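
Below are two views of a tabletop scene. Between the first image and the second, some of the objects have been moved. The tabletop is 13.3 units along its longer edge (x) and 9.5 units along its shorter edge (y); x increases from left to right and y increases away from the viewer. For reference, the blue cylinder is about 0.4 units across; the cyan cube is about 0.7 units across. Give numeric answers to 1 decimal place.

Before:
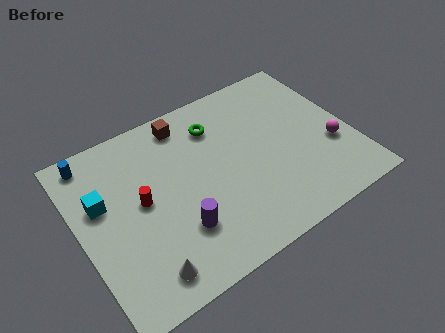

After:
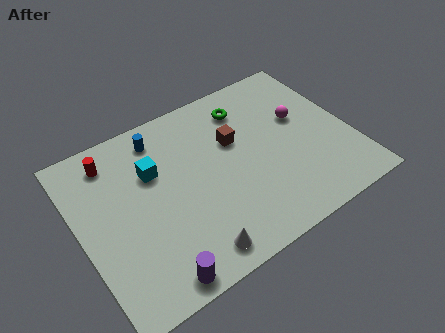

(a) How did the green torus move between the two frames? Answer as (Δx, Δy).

(1.6, 0.3)

The green torus was at about (7.1, 7.3) and moved to about (8.7, 7.6).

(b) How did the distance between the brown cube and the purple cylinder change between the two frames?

+1.4

The distance was about 5.7 in the first image and 7.1 in the second, so they moved 1.4 units further apart.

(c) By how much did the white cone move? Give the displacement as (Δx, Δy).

(2.3, -0.2)

The white cone was at about (2.5, 1.4) and moved to about (4.8, 1.2).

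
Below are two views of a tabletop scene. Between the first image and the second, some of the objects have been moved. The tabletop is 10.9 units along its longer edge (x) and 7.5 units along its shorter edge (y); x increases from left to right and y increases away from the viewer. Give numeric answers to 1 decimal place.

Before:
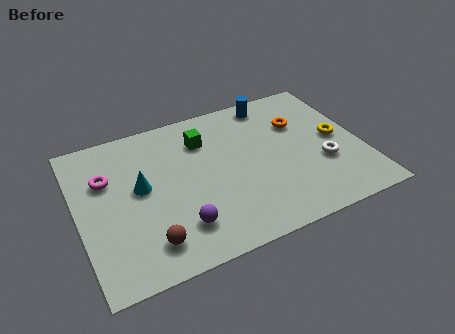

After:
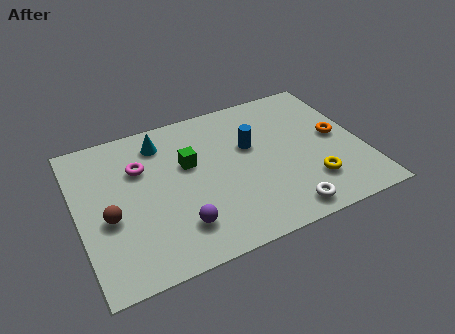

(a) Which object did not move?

the purple sphere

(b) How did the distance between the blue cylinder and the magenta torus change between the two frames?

-2.6

Before: roughly 6.8 units apart; after: 4.2. That's 2.6 units closer together.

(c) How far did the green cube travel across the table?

1.2

The green cube moved from about (5.0, 5.6) to (4.3, 4.6), a distance of √(0.7² + 1.0²) ≈ 1.2.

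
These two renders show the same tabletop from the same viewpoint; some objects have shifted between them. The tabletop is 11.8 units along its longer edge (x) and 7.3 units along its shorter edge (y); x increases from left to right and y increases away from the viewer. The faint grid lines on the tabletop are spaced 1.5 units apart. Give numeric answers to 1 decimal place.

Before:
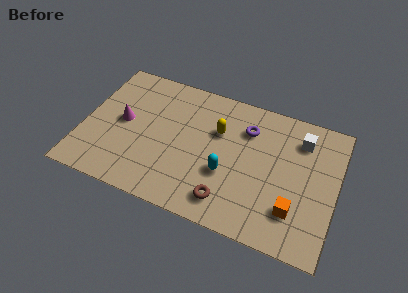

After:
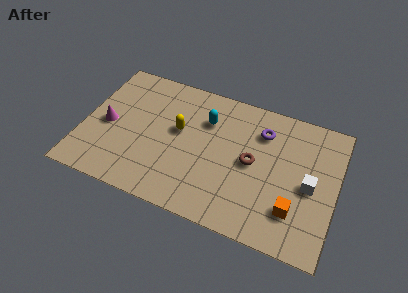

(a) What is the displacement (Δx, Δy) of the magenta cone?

(-0.7, -0.4)

The magenta cone started near (1.8, 3.8) and ended near (1.1, 3.4).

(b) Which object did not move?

the orange cube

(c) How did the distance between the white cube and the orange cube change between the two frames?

-2.2

They were about 3.8 units apart before and 1.6 after — 2.2 units closer together.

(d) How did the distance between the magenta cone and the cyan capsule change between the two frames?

-0.3

They were about 5.1 units apart before and 4.8 after — 0.3 units closer together.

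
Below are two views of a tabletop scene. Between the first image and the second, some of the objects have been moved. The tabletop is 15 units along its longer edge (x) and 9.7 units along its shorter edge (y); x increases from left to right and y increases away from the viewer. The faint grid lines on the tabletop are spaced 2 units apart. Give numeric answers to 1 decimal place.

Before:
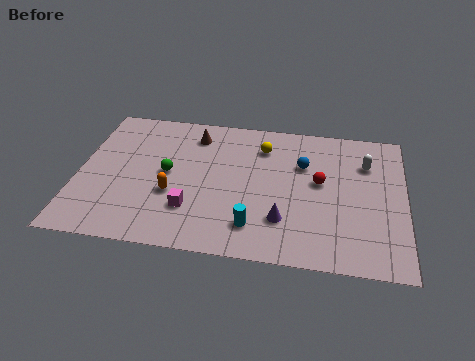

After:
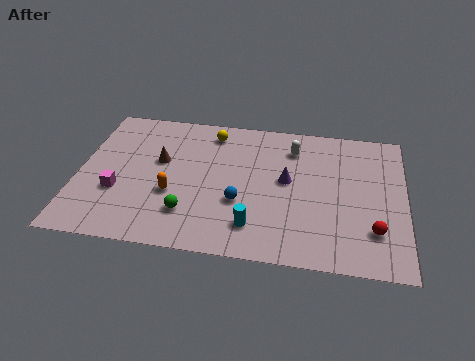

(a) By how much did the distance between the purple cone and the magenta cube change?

+3.7

They were about 4.2 units apart before and 7.9 after — 3.7 units further apart.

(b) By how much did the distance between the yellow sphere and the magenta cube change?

+0.6

The distance was about 5.7 in the first image and 6.3 in the second, so they moved 0.6 units further apart.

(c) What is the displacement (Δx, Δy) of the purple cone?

(0.1, 2.7)

The purple cone was at about (9.5, 2.6) and moved to about (9.6, 5.3).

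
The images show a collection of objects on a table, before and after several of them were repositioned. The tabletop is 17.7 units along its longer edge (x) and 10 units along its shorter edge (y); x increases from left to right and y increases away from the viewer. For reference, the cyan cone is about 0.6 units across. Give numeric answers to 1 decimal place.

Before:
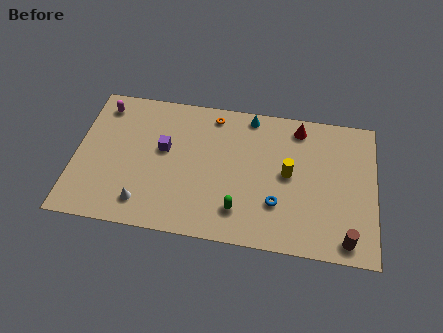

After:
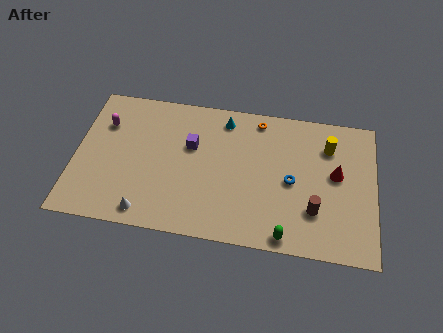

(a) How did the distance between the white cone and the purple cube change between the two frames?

+1.5

The distance was about 4.1 in the first image and 5.6 in the second, so they moved 1.5 units further apart.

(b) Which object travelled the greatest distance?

the red cone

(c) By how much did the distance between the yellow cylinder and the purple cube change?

+0.8

Before: roughly 7.4 units apart; after: 8.2. That's 0.8 units further apart.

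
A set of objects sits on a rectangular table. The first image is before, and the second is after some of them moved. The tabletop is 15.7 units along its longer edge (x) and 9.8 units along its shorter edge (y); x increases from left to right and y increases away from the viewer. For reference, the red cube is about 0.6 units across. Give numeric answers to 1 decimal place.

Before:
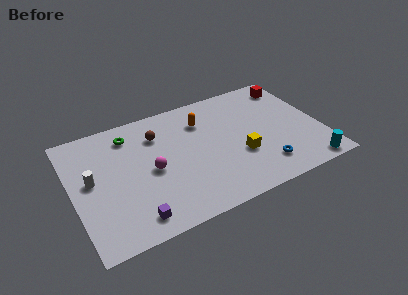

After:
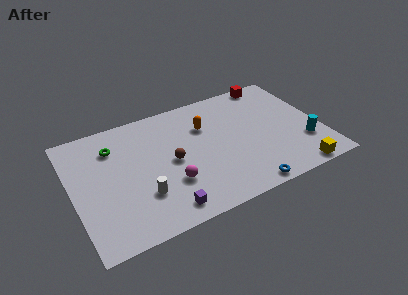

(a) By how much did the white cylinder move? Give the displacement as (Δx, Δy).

(2.9, -2.4)

The white cylinder was at about (1.2, 5.3) and moved to about (4.1, 2.9).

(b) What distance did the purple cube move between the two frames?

1.9

From (3.4, 1.4) to (5.3, 1.3), the purple cube covered √(1.9² + 0.1²) ≈ 1.9 units.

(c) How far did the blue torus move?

1.8

The blue torus moved from about (11.7, 2.0) to (10.3, 0.8), a distance of √(1.4² + 1.2²) ≈ 1.8.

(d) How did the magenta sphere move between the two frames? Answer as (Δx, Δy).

(1.0, -1.5)

The magenta sphere started near (4.9, 4.6) and ended near (5.9, 3.1).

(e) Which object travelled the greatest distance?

the yellow cube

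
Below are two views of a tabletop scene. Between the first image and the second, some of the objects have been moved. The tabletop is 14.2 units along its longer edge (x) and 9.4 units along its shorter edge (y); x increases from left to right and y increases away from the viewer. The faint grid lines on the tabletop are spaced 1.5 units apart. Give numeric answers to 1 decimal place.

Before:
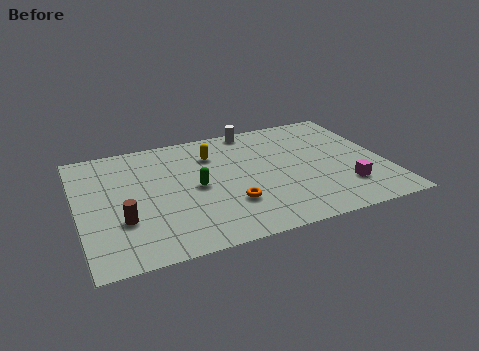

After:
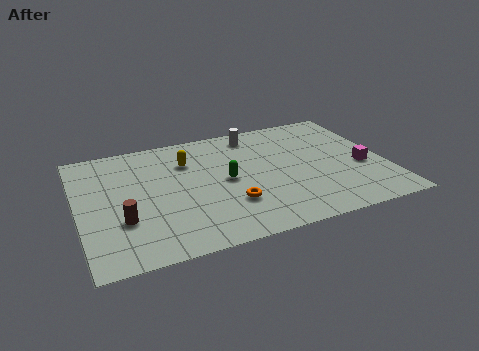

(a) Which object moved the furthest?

the magenta cube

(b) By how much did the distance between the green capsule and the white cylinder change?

-1.3

Before: roughly 5.1 units apart; after: 3.8. That's 1.3 units closer together.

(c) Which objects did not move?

the brown cylinder and the orange torus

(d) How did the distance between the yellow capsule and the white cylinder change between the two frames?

+0.9

Before: roughly 2.6 units apart; after: 3.5. That's 0.9 units further apart.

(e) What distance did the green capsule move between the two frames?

1.4

The green capsule was near (5.4, 4.6) before and (6.8, 4.7) after, so it travelled √(1.4² + 0.1²) ≈ 1.4 units.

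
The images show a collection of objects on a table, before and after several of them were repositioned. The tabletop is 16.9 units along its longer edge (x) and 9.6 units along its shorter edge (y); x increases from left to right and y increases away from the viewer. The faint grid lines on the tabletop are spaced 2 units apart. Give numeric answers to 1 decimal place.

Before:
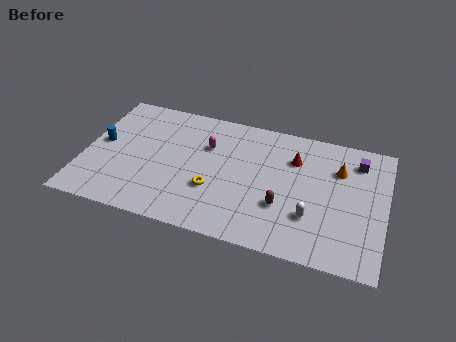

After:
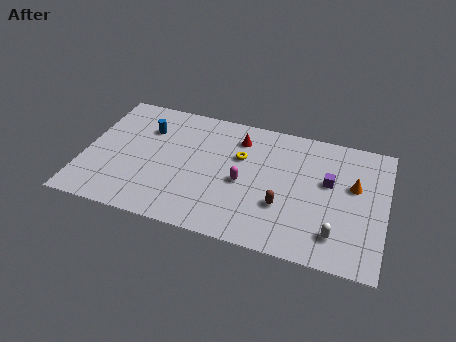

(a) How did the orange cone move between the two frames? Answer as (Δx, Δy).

(0.9, -1.0)

The orange cone started near (14.2, 6.8) and ended near (15.1, 5.8).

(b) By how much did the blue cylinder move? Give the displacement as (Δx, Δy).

(2.4, 1.8)

From the two frames, the blue cylinder sits at roughly (0.9, 5.1) before and (3.3, 6.9) after.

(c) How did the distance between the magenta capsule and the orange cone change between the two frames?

-1.1

The distance was about 7.4 in the first image and 6.3 in the second, so they moved 1.1 units closer together.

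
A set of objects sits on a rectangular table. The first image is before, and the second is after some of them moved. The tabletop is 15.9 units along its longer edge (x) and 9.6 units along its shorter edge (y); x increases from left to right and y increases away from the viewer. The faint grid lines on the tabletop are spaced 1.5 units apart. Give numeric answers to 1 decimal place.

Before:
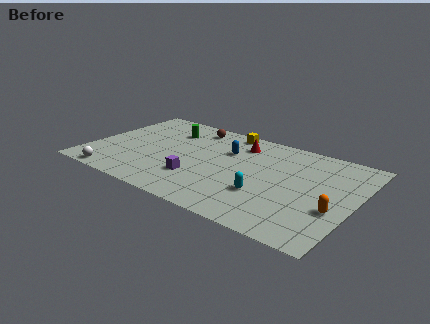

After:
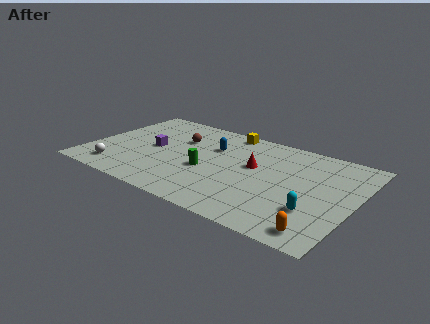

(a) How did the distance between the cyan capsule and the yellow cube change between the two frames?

+2.0

Before: roughly 6.5 units apart; after: 8.5. That's 2.0 units further apart.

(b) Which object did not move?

the yellow cube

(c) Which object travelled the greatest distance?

the green cylinder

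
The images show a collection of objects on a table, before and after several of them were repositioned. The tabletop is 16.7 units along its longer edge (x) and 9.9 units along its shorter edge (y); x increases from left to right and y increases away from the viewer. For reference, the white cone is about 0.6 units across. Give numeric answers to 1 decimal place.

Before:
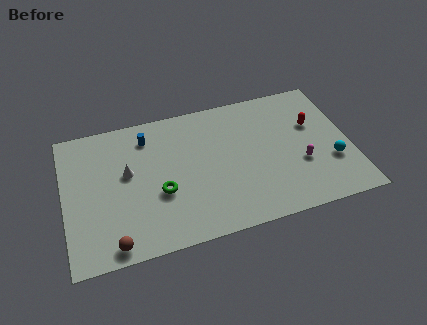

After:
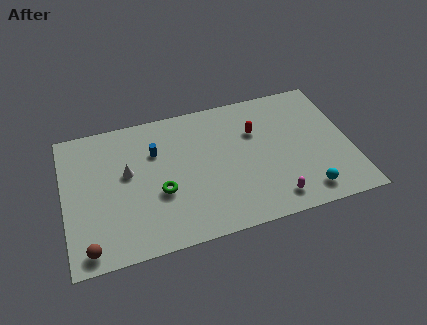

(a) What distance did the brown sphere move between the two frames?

1.4

The brown sphere was near (2.6, 1.0) before and (1.2, 1.1) after, so it travelled √(1.4² + 0.1²) ≈ 1.4 units.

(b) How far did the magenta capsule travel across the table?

2.8

The magenta capsule moved from about (13.7, 3.6) to (11.9, 1.5), a distance of √(1.8² + 2.1²) ≈ 2.8.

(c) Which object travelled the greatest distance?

the red capsule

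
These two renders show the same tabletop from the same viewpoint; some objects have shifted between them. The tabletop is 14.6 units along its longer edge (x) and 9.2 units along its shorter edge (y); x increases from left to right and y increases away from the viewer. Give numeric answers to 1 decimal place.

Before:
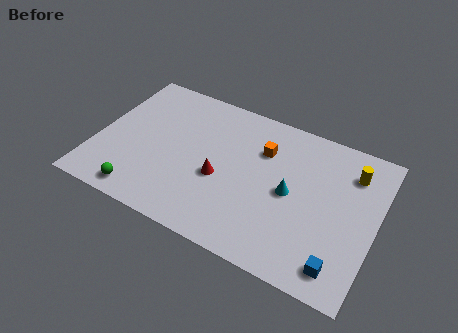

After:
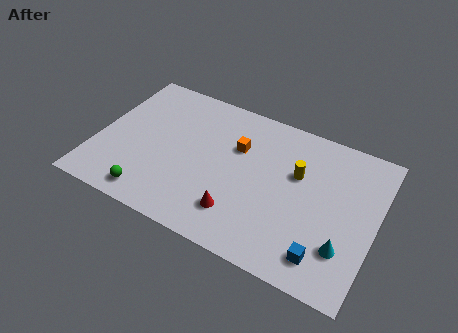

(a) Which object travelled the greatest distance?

the cyan cone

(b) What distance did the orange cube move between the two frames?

1.4

From (8.5, 6.5) to (7.2, 6.1), the orange cube covered √(1.3² + 0.4²) ≈ 1.4 units.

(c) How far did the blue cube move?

0.8

The blue cube was near (13.1, 1.4) before and (12.3, 1.6) after, so it travelled √(0.8² + 0.2²) ≈ 0.8 units.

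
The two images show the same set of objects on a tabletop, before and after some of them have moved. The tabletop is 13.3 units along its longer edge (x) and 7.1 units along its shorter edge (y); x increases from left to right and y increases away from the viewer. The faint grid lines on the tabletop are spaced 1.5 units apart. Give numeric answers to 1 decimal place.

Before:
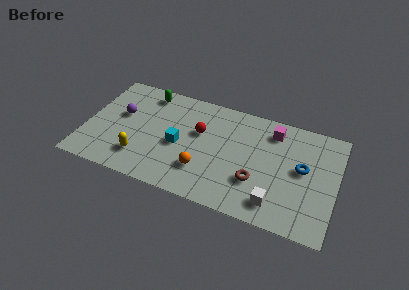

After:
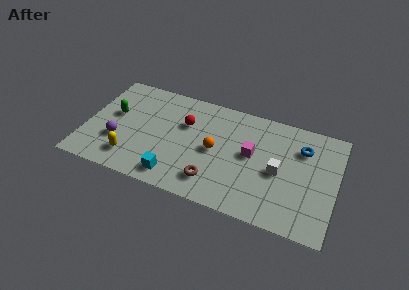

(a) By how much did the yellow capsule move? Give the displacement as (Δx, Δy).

(-0.5, -0.2)

The yellow capsule was at about (3.1, 1.7) and moved to about (2.6, 1.5).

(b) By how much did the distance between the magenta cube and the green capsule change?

+0.6

Before: roughly 6.8 units apart; after: 7.4. That's 0.6 units further apart.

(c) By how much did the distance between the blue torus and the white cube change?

-0.7

Before: roughly 2.9 units apart; after: 2.2. That's 0.7 units closer together.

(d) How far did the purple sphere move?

1.8

The purple sphere was near (1.8, 4.2) before and (1.8, 2.4) after, so it travelled √(0.0² + 1.8²) ≈ 1.8 units.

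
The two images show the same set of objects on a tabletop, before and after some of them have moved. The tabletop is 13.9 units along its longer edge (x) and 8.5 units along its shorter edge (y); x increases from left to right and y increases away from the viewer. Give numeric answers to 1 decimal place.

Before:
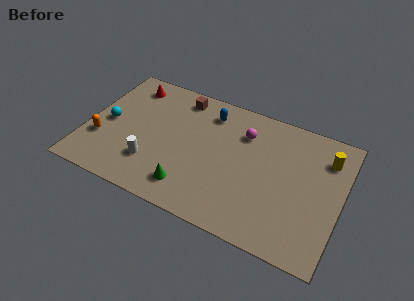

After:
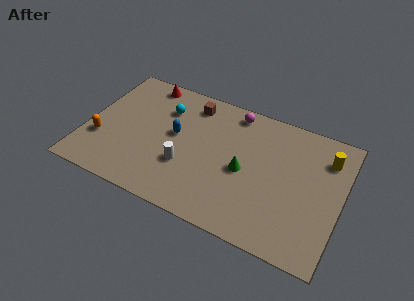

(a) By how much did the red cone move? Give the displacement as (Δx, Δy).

(0.8, 0.5)

From the two frames, the red cone sits at roughly (1.9, 7.1) before and (2.7, 7.6) after.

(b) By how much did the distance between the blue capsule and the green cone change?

-1.3

They were about 5.3 units apart before and 4.0 after — 1.3 units closer together.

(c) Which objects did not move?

the yellow cylinder and the orange capsule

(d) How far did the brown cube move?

0.7

The brown cube moved from about (4.7, 7.3) to (5.4, 7.1), a distance of √(0.7² + 0.2²) ≈ 0.7.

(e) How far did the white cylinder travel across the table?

1.9

From (3.8, 2.3) to (5.6, 2.9), the white cylinder covered √(1.8² + 0.6²) ≈ 1.9 units.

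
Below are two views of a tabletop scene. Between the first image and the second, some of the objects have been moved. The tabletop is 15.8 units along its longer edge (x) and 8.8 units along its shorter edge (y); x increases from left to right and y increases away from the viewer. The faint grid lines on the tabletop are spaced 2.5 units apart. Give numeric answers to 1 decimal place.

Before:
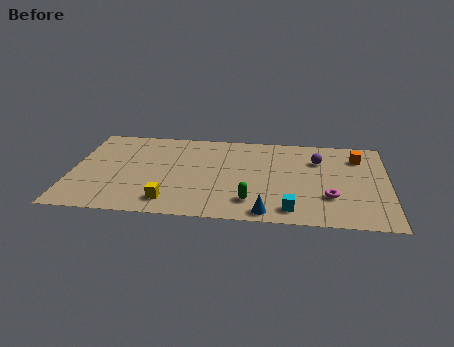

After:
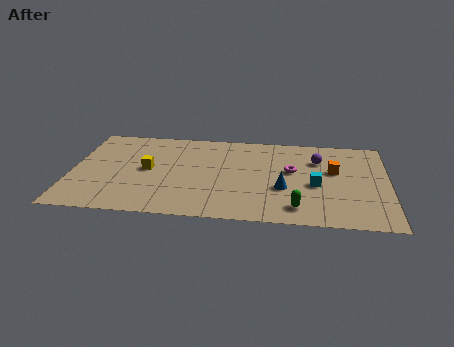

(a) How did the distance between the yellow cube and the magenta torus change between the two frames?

-0.8

They were about 8.0 units apart before and 7.2 after — 0.8 units closer together.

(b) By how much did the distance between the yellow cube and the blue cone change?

+2.1

They were about 4.8 units apart before and 6.9 after — 2.1 units further apart.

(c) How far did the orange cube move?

1.9

From (14.3, 6.8) to (13.1, 5.3), the orange cube covered √(1.2² + 1.5²) ≈ 1.9 units.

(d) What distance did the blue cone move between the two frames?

2.5

From (9.8, 0.9) to (10.6, 3.3), the blue cone covered √(0.8² + 2.4²) ≈ 2.5 units.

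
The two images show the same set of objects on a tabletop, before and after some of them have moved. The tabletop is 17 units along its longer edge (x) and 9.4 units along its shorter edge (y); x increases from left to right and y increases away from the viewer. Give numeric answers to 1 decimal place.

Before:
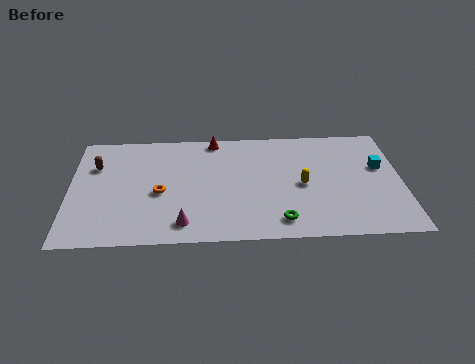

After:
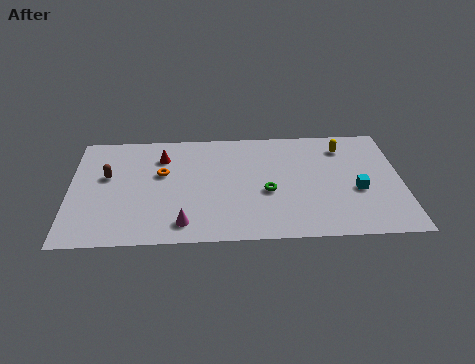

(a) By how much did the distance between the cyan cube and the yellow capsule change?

-0.5

Before: roughly 4.2 units apart; after: 3.7. That's 0.5 units closer together.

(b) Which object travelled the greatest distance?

the yellow capsule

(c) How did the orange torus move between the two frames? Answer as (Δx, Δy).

(0.1, 1.6)

The orange torus started near (4.6, 4.1) and ended near (4.7, 5.7).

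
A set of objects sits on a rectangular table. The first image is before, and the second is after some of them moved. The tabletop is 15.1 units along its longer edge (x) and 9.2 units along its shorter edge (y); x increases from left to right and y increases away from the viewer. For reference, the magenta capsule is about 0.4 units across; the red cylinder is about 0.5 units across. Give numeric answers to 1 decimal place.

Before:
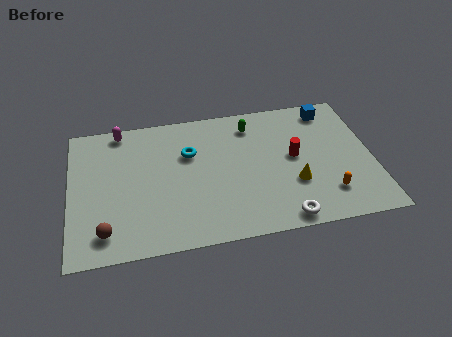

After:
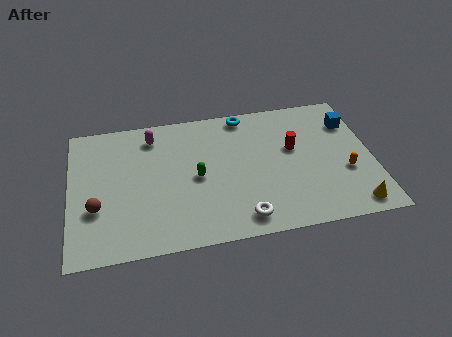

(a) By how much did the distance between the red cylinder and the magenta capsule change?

-1.9

Before: roughly 9.2 units apart; after: 7.3. That's 1.9 units closer together.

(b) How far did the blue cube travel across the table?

1.5

The blue cube was near (13.2, 7.9) before and (14.2, 6.8) after, so it travelled √(1.0² + 1.1²) ≈ 1.5 units.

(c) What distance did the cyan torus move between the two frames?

3.6

From (6.0, 6.1) to (8.9, 8.3), the cyan torus covered √(2.9² + 2.2²) ≈ 3.6 units.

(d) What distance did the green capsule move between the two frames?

4.2

The green capsule was near (9.2, 7.5) before and (6.3, 4.4) after, so it travelled √(2.9² + 3.1²) ≈ 4.2 units.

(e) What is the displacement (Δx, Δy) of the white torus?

(-2.0, 0.4)

The white torus was at about (10.4, 0.9) and moved to about (8.4, 1.3).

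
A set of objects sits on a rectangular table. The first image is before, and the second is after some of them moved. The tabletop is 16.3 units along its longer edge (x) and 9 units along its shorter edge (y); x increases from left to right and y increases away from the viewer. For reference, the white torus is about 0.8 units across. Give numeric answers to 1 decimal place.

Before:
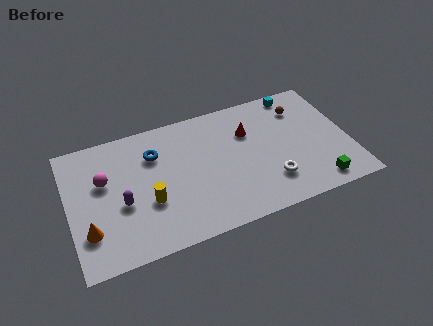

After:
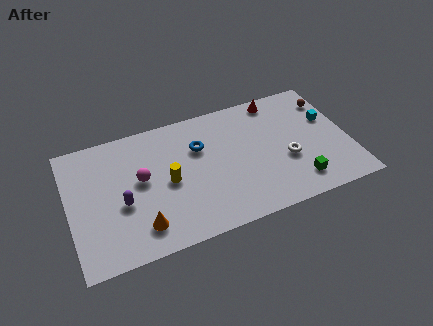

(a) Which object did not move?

the purple capsule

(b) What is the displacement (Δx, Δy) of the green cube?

(-1.1, 0.5)

From the two frames, the green cube sits at roughly (14.1, 1.2) before and (13.0, 1.7) after.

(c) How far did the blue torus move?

2.6

The blue torus moved from about (5.1, 6.5) to (7.7, 6.1), a distance of √(2.6² + 0.4²) ≈ 2.6.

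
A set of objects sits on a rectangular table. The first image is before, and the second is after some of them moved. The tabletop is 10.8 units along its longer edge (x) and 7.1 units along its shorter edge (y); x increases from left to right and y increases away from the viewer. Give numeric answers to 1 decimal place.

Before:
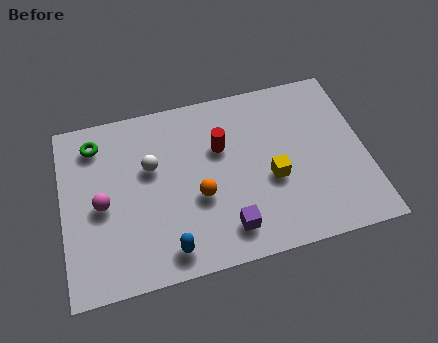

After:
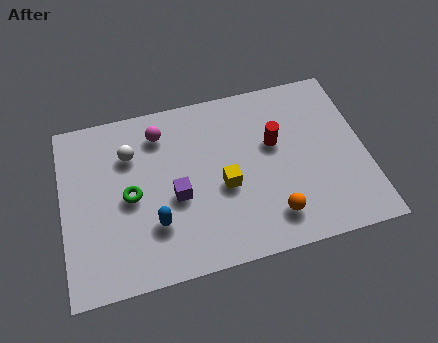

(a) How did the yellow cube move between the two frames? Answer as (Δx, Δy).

(-1.7, 0.1)

The yellow cube started near (7.4, 2.9) and ended near (5.7, 3.0).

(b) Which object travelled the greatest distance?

the magenta sphere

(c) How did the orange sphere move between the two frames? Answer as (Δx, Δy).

(2.5, -1.4)

From the two frames, the orange sphere sits at roughly (4.8, 2.8) before and (7.3, 1.4) after.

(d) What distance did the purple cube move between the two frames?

2.4

The purple cube moved from about (5.7, 1.3) to (4.0, 3.0), a distance of √(1.7² + 1.7²) ≈ 2.4.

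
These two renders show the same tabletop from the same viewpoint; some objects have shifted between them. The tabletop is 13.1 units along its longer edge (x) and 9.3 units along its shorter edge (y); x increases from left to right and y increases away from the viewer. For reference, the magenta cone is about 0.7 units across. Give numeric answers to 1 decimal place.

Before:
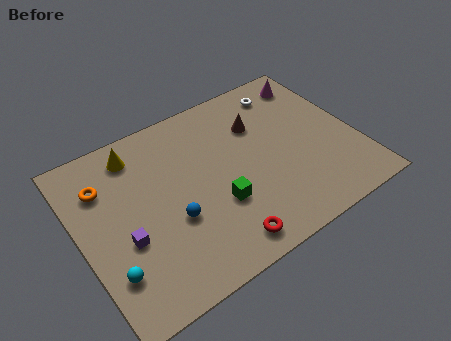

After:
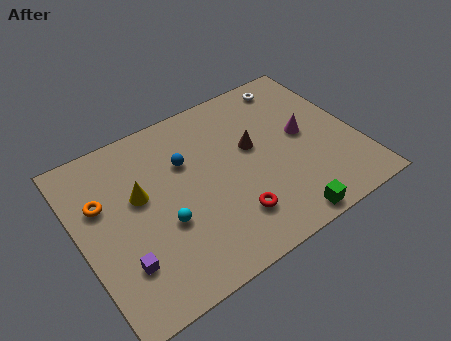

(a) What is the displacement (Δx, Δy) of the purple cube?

(-0.3, -1.1)

From the two frames, the purple cube sits at roughly (1.9, 3.6) before and (1.6, 2.5) after.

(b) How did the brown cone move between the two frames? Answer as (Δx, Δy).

(-0.5, -1.1)

From the two frames, the brown cone sits at roughly (8.8, 6.5) before and (8.3, 5.4) after.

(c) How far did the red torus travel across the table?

1.2

The red torus was near (6.0, 1.2) before and (6.7, 2.2) after, so it travelled √(0.7² + 1.0²) ≈ 1.2 units.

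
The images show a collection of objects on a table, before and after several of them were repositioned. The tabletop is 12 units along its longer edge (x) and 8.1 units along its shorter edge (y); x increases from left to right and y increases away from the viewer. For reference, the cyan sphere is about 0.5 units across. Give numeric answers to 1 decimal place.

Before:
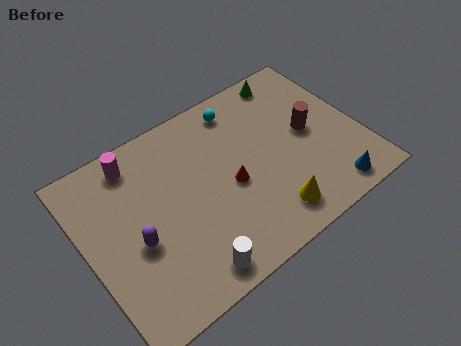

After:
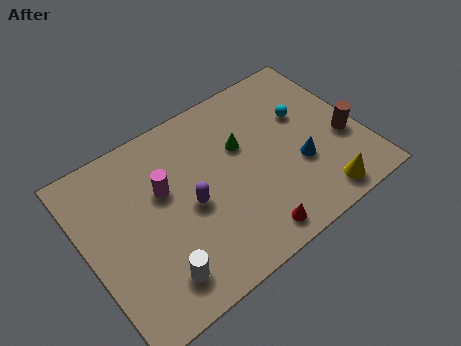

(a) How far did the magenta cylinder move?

2.1

From (2.6, 6.9) to (3.5, 5.0), the magenta cylinder covered √(0.9² + 1.9²) ≈ 2.1 units.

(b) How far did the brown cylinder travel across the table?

1.7

The brown cylinder moved from about (9.9, 4.2) to (11.2, 3.1), a distance of √(1.3² + 1.1²) ≈ 1.7.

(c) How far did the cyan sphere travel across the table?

3.1

From (7.3, 6.9) to (9.8, 5.1), the cyan sphere covered √(2.5² + 1.8²) ≈ 3.1 units.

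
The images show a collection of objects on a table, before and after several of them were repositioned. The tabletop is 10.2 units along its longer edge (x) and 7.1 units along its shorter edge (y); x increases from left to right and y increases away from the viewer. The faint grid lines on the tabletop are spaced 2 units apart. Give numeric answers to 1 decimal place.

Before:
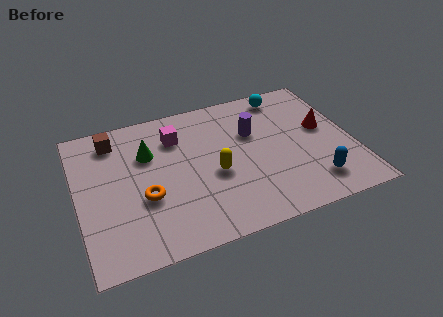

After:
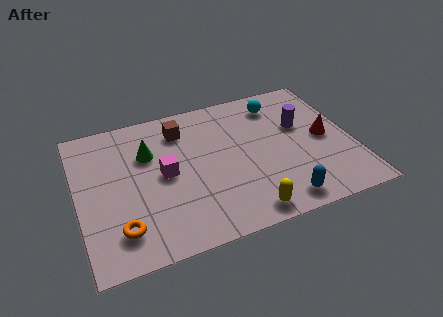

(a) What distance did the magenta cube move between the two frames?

1.8

The magenta cube moved from about (3.8, 5.3) to (3.2, 3.6), a distance of √(0.6² + 1.7²) ≈ 1.8.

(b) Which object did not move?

the green cone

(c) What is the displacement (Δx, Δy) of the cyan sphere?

(-0.3, -0.4)

The cyan sphere was at about (8.0, 6.2) and moved to about (7.7, 5.8).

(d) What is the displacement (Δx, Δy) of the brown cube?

(2.5, -0.3)

The brown cube was at about (1.5, 5.9) and moved to about (4.0, 5.6).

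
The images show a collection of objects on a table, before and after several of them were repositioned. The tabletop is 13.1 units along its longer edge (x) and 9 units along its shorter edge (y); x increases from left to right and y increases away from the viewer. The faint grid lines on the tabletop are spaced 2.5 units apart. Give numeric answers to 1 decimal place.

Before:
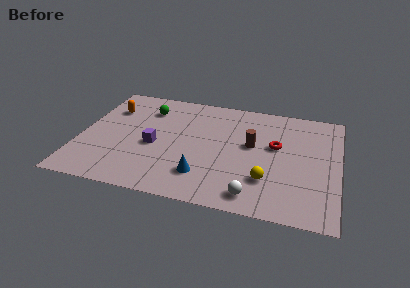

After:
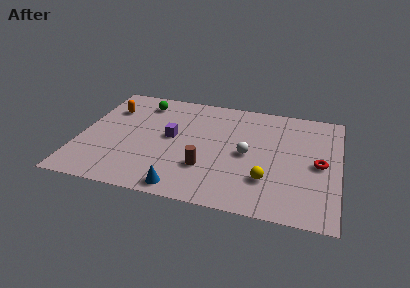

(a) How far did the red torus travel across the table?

2.4

From (9.9, 5.3) to (12.1, 4.3), the red torus covered √(2.2² + 1.0²) ≈ 2.4 units.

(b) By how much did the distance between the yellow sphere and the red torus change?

+0.3

The distance was about 2.8 in the first image and 3.1 in the second, so they moved 0.3 units further apart.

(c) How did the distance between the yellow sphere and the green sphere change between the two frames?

+0.5

They were about 7.8 units apart before and 8.3 after — 0.5 units further apart.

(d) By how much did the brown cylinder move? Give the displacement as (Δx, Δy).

(-2.2, -2.4)

From the two frames, the brown cylinder sits at roughly (8.7, 5.1) before and (6.5, 2.7) after.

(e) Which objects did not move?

the yellow sphere and the orange capsule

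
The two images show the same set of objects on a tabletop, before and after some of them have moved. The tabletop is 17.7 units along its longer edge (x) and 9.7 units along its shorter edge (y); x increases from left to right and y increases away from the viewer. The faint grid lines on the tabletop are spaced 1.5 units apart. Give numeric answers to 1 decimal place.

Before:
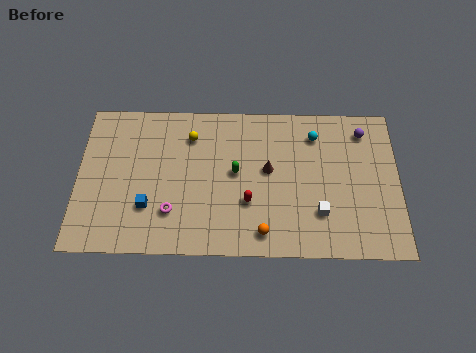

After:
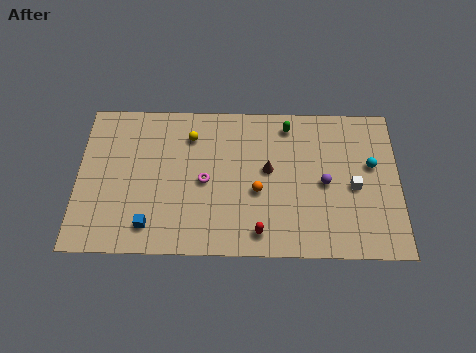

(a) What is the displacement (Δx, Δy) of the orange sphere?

(-0.3, 2.6)

The orange sphere was at about (10.2, 1.4) and moved to about (9.9, 4.0).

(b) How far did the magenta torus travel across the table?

2.7

The magenta torus was near (5.2, 2.6) before and (7.0, 4.6) after, so it travelled √(1.8² + 2.0²) ≈ 2.7 units.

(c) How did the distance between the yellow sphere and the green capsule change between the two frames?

+2.1

They were about 3.4 units apart before and 5.5 after — 2.1 units further apart.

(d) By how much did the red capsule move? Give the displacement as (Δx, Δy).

(0.6, -1.9)

From the two frames, the red capsule sits at roughly (9.4, 3.3) before and (10.0, 1.4) after.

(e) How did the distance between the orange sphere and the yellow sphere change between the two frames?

-2.2

Before: roughly 7.3 units apart; after: 5.1. That's 2.2 units closer together.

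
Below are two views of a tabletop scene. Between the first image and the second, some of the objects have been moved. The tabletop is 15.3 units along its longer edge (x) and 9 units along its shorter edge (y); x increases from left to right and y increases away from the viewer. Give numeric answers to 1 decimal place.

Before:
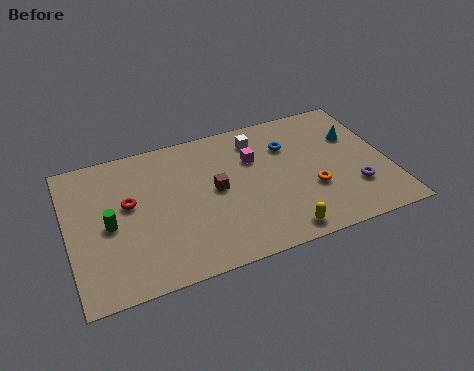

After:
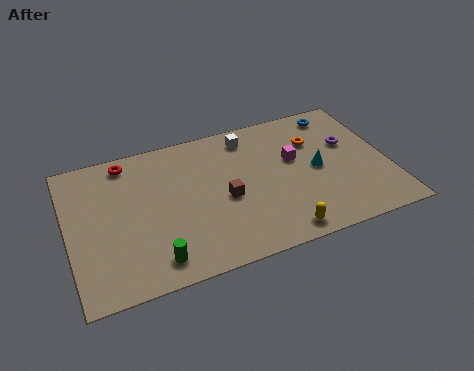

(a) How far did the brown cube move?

0.8

The brown cube was near (7.0, 4.7) before and (7.4, 4.0) after, so it travelled √(0.4² + 0.7²) ≈ 0.8 units.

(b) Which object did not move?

the yellow capsule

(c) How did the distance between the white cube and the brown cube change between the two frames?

+0.4

Before: roughly 3.5 units apart; after: 3.9. That's 0.4 units further apart.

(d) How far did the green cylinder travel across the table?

3.4

From (1.9, 4.2) to (3.8, 1.4), the green cylinder covered √(1.9² + 2.8²) ≈ 3.4 units.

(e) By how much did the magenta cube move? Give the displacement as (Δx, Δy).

(1.9, -0.7)

The magenta cube was at about (9.0, 6.1) and moved to about (10.9, 5.4).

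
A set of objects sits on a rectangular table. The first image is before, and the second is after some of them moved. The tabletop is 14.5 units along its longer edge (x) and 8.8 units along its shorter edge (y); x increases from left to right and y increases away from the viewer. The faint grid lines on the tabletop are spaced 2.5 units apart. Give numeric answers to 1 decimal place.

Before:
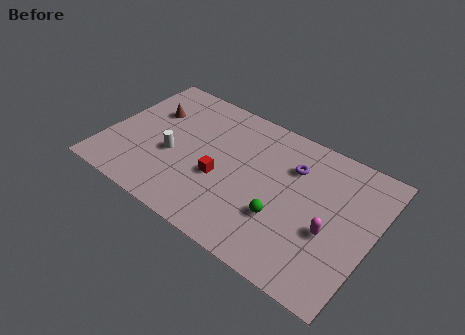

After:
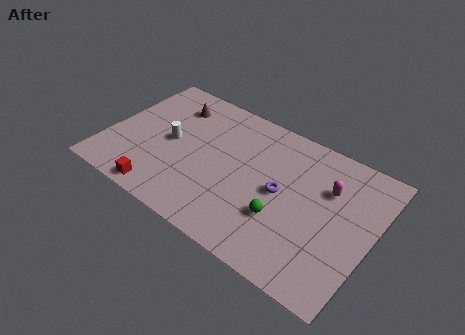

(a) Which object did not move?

the green sphere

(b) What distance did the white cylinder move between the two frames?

0.9

The white cylinder was near (3.7, 3.6) before and (3.4, 4.4) after, so it travelled √(0.3² + 0.8²) ≈ 0.9 units.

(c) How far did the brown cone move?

1.4

The brown cone was near (2.0, 5.9) before and (3.0, 6.9) after, so it travelled √(1.0² + 1.0²) ≈ 1.4 units.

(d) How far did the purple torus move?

1.9

The purple torus was near (9.9, 6.3) before and (9.6, 4.4) after, so it travelled √(0.3² + 1.9²) ≈ 1.9 units.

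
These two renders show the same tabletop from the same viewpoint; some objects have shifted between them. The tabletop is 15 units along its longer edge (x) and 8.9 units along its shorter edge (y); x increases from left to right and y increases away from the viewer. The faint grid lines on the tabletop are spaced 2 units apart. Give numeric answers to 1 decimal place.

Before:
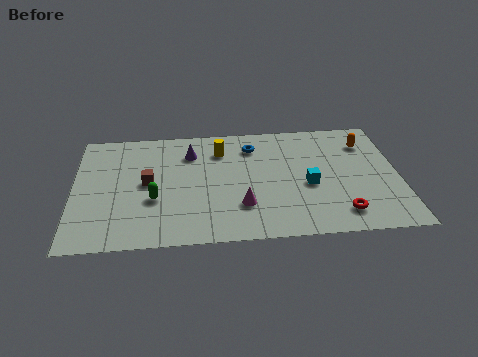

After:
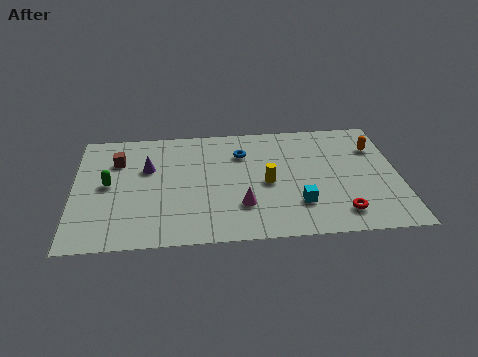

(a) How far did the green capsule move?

2.5

From (3.7, 3.3) to (1.6, 4.6), the green capsule covered √(2.1² + 1.3²) ≈ 2.5 units.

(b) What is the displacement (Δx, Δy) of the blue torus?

(-0.5, -0.5)

The blue torus was at about (8.3, 7.0) and moved to about (7.8, 6.5).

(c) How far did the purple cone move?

2.2

From (5.4, 6.7) to (3.4, 5.7), the purple cone covered √(2.0² + 1.0²) ≈ 2.2 units.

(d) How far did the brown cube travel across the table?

2.3

The brown cube moved from about (3.4, 4.6) to (2.0, 6.4), a distance of √(1.4² + 1.8²) ≈ 2.3.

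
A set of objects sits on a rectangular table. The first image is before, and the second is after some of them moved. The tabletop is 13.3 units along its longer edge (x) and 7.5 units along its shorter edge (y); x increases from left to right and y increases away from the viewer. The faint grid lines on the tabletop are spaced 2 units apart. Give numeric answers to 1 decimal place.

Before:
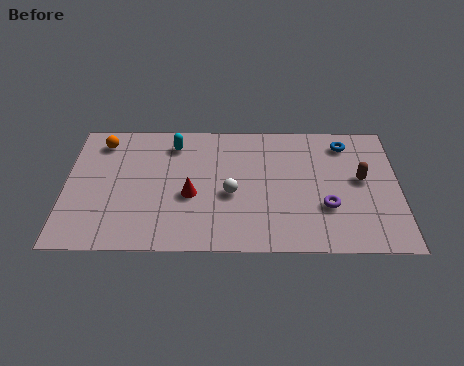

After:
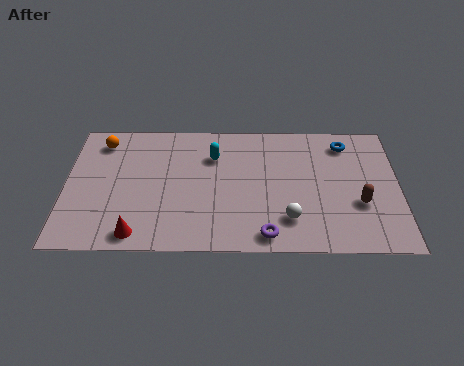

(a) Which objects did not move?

the orange sphere and the blue torus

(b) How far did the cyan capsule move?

1.7

The cyan capsule was near (4.3, 6.1) before and (5.9, 5.4) after, so it travelled √(1.6² + 0.7²) ≈ 1.7 units.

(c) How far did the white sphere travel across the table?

2.7

The white sphere moved from about (6.6, 3.2) to (8.9, 1.8), a distance of √(2.3² + 1.4²) ≈ 2.7.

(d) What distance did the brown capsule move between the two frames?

1.4

From (11.8, 4.1) to (11.7, 2.7), the brown capsule covered √(0.1² + 1.4²) ≈ 1.4 units.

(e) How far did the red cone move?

3.0

The red cone was near (5.0, 3.1) before and (2.9, 0.9) after, so it travelled √(2.1² + 2.2²) ≈ 3.0 units.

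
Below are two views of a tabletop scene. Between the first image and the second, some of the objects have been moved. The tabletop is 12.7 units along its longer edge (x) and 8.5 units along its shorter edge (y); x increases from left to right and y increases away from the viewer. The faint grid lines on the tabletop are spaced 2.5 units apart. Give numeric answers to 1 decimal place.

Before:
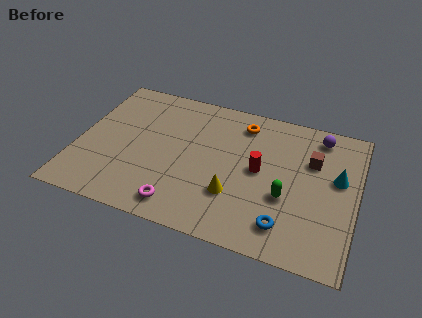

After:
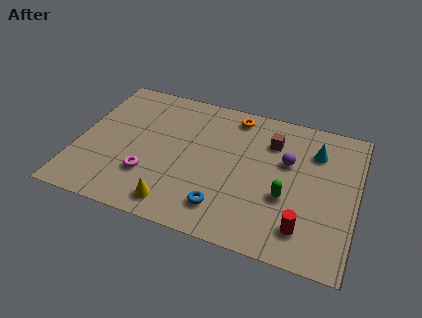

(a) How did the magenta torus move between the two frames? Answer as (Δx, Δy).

(-1.6, 1.3)

The magenta torus started near (5.0, 1.2) and ended near (3.4, 2.5).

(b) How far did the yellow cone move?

2.9

The yellow cone moved from about (7.3, 2.6) to (4.8, 1.2), a distance of √(2.5² + 1.4²) ≈ 2.9.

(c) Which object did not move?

the green capsule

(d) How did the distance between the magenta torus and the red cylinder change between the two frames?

+2.5

They were about 4.6 units apart before and 7.1 after — 2.5 units further apart.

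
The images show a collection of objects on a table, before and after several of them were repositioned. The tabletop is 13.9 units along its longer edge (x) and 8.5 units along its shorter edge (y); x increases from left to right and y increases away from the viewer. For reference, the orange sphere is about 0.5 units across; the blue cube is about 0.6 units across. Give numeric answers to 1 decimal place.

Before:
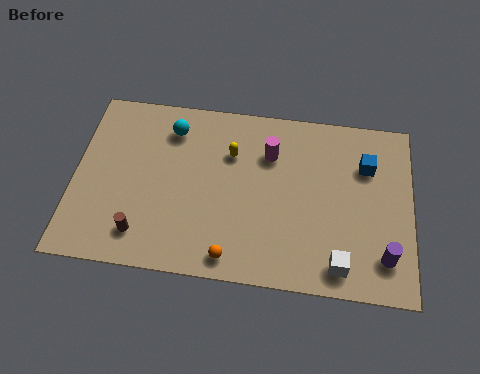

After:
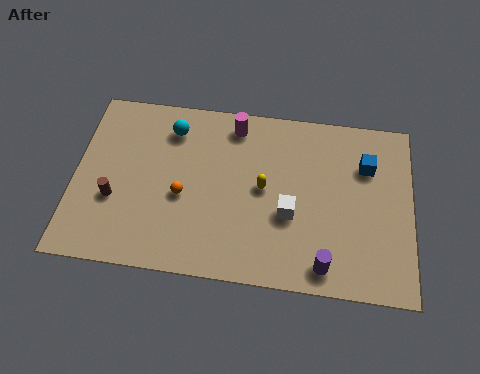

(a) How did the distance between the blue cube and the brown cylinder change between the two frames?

+0.6

The distance was about 10.1 in the first image and 10.7 in the second, so they moved 0.6 units further apart.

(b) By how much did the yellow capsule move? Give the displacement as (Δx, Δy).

(1.4, -1.5)

From the two frames, the yellow capsule sits at roughly (6.4, 5.9) before and (7.8, 4.4) after.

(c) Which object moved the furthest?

the orange sphere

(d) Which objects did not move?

the cyan sphere and the blue cube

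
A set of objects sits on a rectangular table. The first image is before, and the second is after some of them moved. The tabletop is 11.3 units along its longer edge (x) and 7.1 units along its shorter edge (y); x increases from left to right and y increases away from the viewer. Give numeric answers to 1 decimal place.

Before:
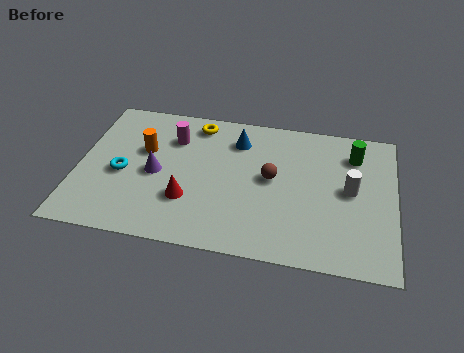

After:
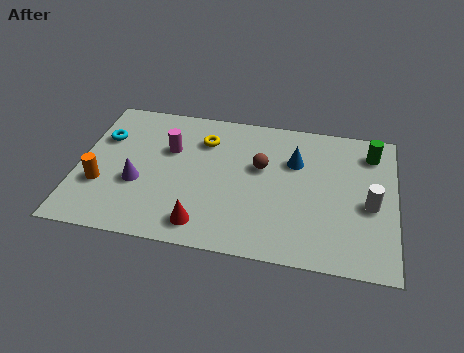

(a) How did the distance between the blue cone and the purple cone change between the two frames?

+2.3

Before: roughly 3.6 units apart; after: 5.9. That's 2.3 units further apart.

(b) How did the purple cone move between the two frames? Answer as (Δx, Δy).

(-0.6, -0.6)

The purple cone was at about (2.8, 3.3) and moved to about (2.2, 2.7).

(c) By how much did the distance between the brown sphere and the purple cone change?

+0.5

The distance was about 4.1 in the first image and 4.6 in the second, so they moved 0.5 units further apart.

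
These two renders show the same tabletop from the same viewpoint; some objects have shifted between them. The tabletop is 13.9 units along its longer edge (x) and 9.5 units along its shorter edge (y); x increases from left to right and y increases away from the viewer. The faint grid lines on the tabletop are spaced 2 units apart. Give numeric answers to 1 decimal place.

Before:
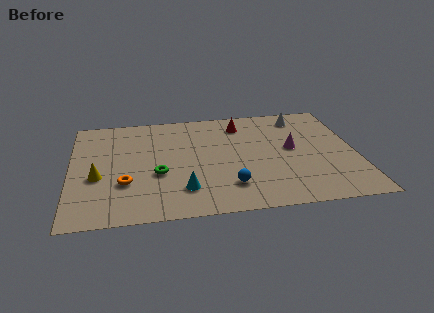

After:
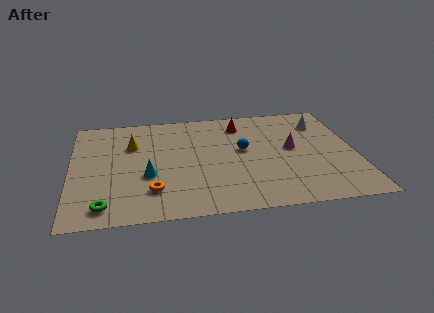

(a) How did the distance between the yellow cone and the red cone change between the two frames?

-2.6

The distance was about 8.1 in the first image and 5.5 in the second, so they moved 2.6 units closer together.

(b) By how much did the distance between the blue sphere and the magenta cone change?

-1.9

They were about 4.3 units apart before and 2.4 after — 1.9 units closer together.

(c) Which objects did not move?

the magenta cone and the red cone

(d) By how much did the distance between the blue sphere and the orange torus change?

+0.3

The distance was about 5.1 in the first image and 5.4 in the second, so they moved 0.3 units further apart.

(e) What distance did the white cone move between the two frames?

1.2

From (11.4, 8.0) to (12.4, 7.3), the white cone covered √(1.0² + 0.7²) ≈ 1.2 units.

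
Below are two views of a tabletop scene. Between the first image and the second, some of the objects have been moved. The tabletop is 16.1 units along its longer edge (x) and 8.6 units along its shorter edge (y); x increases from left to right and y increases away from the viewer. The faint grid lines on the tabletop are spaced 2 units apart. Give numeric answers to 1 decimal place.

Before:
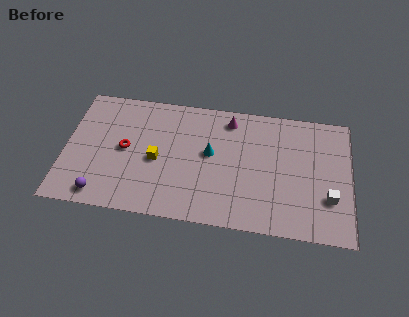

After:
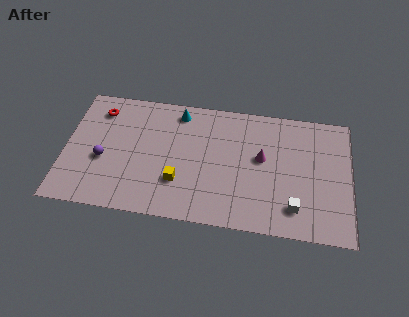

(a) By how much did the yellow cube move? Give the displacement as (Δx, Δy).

(1.3, -1.3)

The yellow cube started near (5.2, 3.9) and ended near (6.5, 2.6).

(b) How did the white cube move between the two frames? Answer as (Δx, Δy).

(-1.9, -0.9)

The white cube started near (14.9, 2.7) and ended near (13.0, 1.8).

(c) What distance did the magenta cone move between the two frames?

3.1

The magenta cone moved from about (9.2, 7.3) to (11.1, 4.9), a distance of √(1.9² + 2.4²) ≈ 3.1.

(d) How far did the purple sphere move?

2.4

The purple sphere was near (2.2, 1.1) before and (2.2, 3.5) after, so it travelled √(0.0² + 2.4²) ≈ 2.4 units.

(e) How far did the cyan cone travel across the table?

3.2

From (8.2, 4.8) to (6.3, 7.4), the cyan cone covered √(1.9² + 2.6²) ≈ 3.2 units.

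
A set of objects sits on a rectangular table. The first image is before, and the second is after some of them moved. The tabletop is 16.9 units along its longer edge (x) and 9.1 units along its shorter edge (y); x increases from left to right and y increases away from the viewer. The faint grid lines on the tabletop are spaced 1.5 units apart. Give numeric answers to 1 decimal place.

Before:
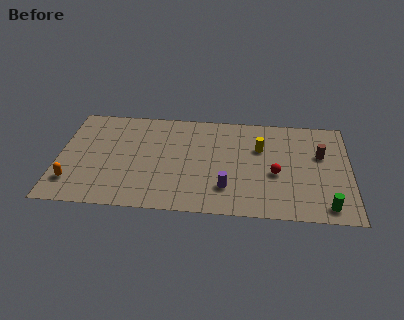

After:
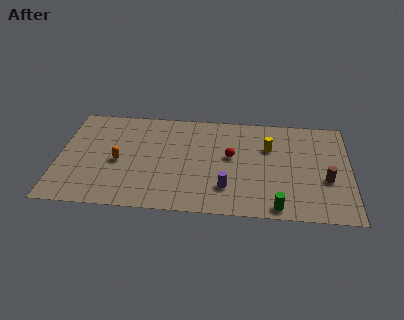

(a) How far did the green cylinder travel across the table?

2.8

The green cylinder moved from about (15.5, 1.2) to (12.7, 0.9), a distance of √(2.8² + 0.3²) ≈ 2.8.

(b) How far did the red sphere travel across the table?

2.9

The red sphere was near (12.6, 3.8) before and (10.0, 5.1) after, so it travelled √(2.6² + 1.3²) ≈ 2.9 units.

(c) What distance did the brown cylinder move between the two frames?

2.2

The brown cylinder moved from about (15.2, 5.7) to (15.5, 3.5), a distance of √(0.3² + 2.2²) ≈ 2.2.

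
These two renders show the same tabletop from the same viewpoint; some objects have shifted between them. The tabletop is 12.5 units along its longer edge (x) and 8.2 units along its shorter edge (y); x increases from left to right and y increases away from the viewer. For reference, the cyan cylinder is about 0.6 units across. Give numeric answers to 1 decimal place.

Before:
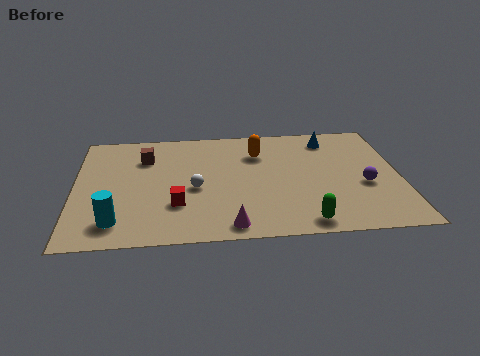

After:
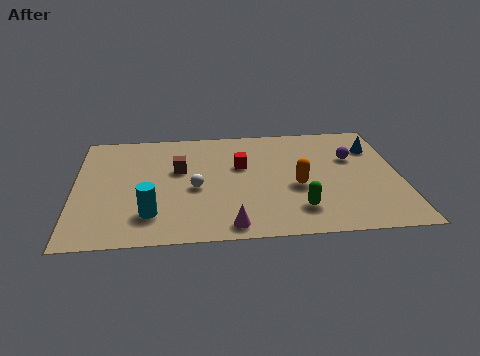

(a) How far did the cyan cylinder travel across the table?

1.4

The cyan cylinder was near (1.6, 1.5) before and (2.9, 1.9) after, so it travelled √(1.3² + 0.4²) ≈ 1.4 units.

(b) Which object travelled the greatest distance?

the red cube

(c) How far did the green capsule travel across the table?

0.9

The green capsule moved from about (8.7, 0.9) to (8.5, 1.8), a distance of √(0.2² + 0.9²) ≈ 0.9.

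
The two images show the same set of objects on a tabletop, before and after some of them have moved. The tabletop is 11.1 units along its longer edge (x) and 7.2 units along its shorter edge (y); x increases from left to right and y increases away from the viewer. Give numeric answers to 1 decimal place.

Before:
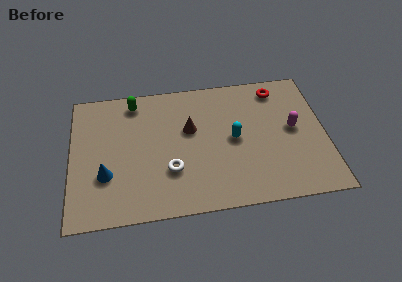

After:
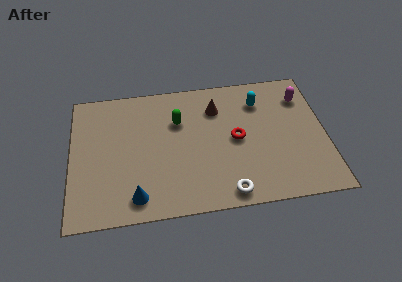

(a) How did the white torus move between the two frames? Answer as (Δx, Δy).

(2.4, -1.5)

The white torus started near (4.3, 2.3) and ended near (6.7, 0.8).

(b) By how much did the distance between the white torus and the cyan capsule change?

+1.9

Before: roughly 3.1 units apart; after: 5.0. That's 1.9 units further apart.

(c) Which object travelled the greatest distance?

the red torus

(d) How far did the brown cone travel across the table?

1.6

From (5.2, 4.4) to (6.4, 5.4), the brown cone covered √(1.2² + 1.0²) ≈ 1.6 units.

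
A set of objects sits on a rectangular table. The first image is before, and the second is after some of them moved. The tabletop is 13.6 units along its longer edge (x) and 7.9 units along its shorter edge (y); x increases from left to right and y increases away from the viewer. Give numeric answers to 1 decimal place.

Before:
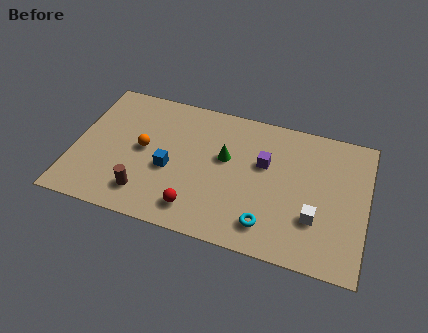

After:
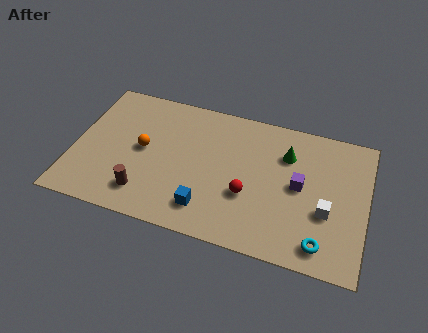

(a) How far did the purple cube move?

1.9

From (8.8, 4.9) to (10.5, 4.1), the purple cube covered √(1.7² + 0.8²) ≈ 1.9 units.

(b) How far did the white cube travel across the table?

0.7

The white cube was near (11.3, 2.5) before and (11.8, 3.0) after, so it travelled √(0.5² + 0.5²) ≈ 0.7 units.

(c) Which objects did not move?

the brown cylinder and the orange sphere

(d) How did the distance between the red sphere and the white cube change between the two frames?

-1.9

The distance was about 5.5 in the first image and 3.6 in the second, so they moved 1.9 units closer together.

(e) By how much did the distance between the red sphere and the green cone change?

-0.3

The distance was about 3.5 in the first image and 3.2 in the second, so they moved 0.3 units closer together.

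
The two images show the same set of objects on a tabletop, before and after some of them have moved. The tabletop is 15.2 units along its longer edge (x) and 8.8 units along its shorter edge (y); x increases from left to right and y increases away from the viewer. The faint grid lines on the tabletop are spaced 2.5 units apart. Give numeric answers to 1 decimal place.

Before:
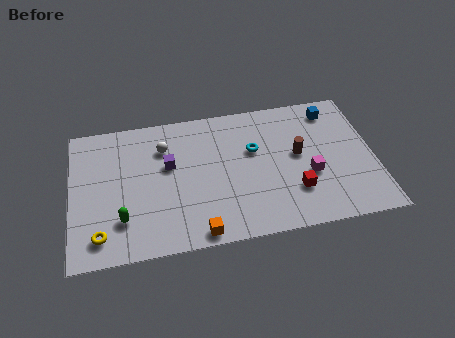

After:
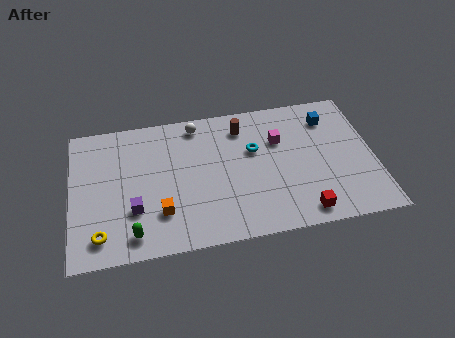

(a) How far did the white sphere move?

2.1

The white sphere moved from about (4.7, 6.5) to (6.4, 7.7), a distance of √(1.7² + 1.2²) ≈ 2.1.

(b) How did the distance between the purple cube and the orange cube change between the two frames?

-3.3

Before: roughly 4.7 units apart; after: 1.4. That's 3.3 units closer together.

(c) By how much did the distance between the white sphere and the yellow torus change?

+2.0

The distance was about 6.0 in the first image and 8.0 in the second, so they moved 2.0 units further apart.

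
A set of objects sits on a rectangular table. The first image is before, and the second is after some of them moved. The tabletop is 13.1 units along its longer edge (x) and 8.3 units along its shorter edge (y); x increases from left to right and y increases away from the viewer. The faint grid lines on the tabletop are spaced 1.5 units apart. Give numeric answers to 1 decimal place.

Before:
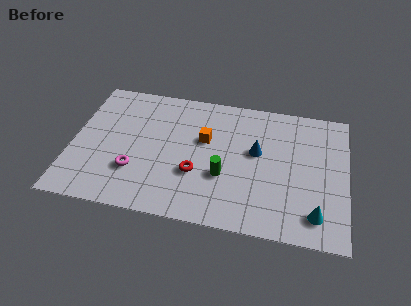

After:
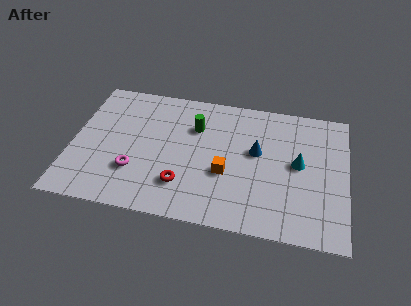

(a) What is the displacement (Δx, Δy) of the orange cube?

(1.1, -1.9)

The orange cube was at about (6.3, 5.1) and moved to about (7.4, 3.2).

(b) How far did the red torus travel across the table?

1.0

From (6.0, 2.9) to (5.4, 2.1), the red torus covered √(0.6² + 0.8²) ≈ 1.0 units.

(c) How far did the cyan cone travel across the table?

3.0

The cyan cone was near (11.7, 1.5) before and (10.8, 4.4) after, so it travelled √(0.9² + 2.9²) ≈ 3.0 units.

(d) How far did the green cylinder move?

3.2

From (7.3, 3.0) to (5.8, 5.8), the green cylinder covered √(1.5² + 2.8²) ≈ 3.2 units.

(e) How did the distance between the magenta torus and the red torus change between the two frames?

-0.6

They were about 2.9 units apart before and 2.3 after — 0.6 units closer together.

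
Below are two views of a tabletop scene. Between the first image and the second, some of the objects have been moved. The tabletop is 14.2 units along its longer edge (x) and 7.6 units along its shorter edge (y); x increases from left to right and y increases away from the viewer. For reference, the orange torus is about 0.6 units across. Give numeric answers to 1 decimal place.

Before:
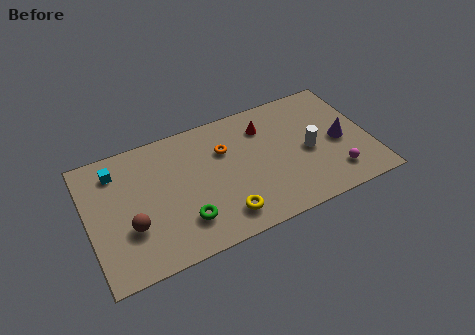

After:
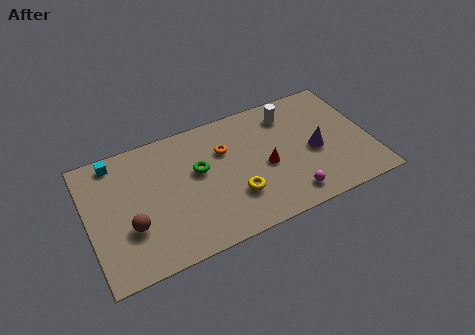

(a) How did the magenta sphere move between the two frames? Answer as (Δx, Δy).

(-2.4, -0.4)

The magenta sphere started near (12.2, 1.6) and ended near (9.8, 1.2).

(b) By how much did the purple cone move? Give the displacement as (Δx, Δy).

(-1.3, -0.1)

From the two frames, the purple cone sits at roughly (12.7, 3.5) before and (11.4, 3.4) after.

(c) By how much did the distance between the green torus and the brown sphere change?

+1.4

Before: roughly 2.7 units apart; after: 4.1. That's 1.4 units further apart.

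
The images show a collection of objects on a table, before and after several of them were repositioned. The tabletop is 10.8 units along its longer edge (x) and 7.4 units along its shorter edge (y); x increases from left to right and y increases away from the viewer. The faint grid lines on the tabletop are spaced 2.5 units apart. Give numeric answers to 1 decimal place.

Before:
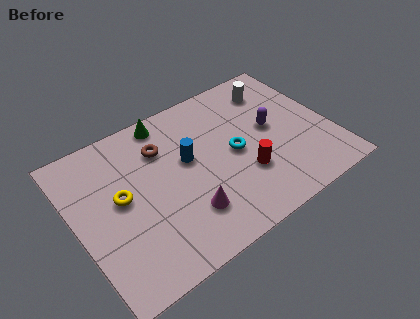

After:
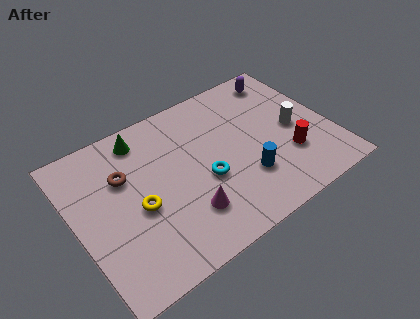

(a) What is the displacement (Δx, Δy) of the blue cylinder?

(2.1, -2.1)

The blue cylinder started near (4.8, 4.3) and ended near (6.9, 2.2).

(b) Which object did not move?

the magenta cone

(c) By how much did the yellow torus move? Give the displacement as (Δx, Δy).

(0.6, -0.8)

The yellow torus was at about (1.9, 4.0) and moved to about (2.5, 3.2).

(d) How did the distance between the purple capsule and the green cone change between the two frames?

+1.3

They were about 4.9 units apart before and 6.2 after — 1.3 units further apart.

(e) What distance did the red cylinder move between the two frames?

1.9

The red cylinder was near (6.9, 2.4) before and (8.8, 2.3) after, so it travelled √(1.9² + 0.1²) ≈ 1.9 units.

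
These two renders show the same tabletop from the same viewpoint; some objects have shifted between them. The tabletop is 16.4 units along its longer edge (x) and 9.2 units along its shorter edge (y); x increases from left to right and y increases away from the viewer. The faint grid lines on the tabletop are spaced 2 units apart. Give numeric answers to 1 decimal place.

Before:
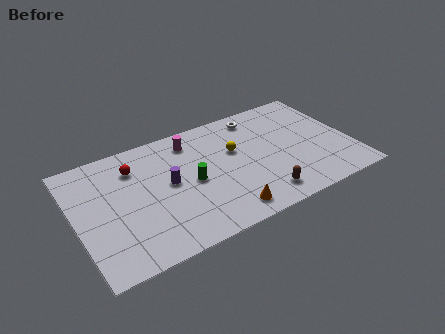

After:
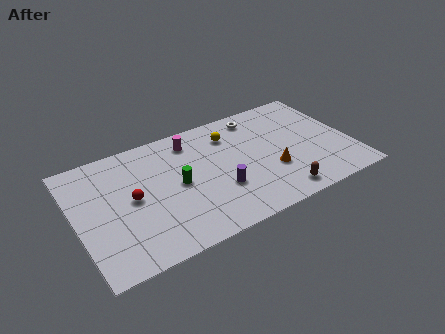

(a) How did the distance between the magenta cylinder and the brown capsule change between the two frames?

+0.8

They were about 7.0 units apart before and 7.8 after — 0.8 units further apart.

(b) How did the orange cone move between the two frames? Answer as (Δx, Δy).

(3.1, 1.9)

From the two frames, the orange cone sits at roughly (8.4, 1.3) before and (11.5, 3.2) after.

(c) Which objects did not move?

the white torus and the magenta cylinder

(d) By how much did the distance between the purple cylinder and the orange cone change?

-1.4

They were about 4.6 units apart before and 3.2 after — 1.4 units closer together.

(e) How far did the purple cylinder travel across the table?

3.3

The purple cylinder was near (5.5, 4.9) before and (8.3, 3.1) after, so it travelled √(2.8² + 1.8²) ≈ 3.3 units.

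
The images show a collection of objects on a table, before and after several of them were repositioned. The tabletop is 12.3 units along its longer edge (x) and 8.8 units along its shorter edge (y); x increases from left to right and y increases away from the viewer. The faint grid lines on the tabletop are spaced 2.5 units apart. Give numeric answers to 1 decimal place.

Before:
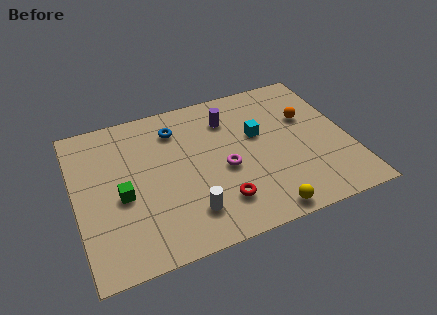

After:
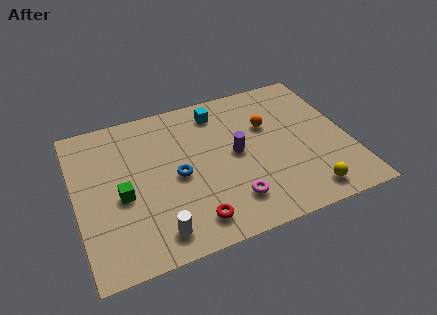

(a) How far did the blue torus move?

2.8

From (4.7, 6.9) to (4.5, 4.1), the blue torus covered √(0.2² + 2.8²) ≈ 2.8 units.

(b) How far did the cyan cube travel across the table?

2.6

From (8.3, 5.3) to (6.7, 7.3), the cyan cube covered √(1.6² + 2.0²) ≈ 2.6 units.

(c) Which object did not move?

the green cube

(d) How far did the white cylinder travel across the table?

1.6

The white cylinder was near (4.8, 1.9) before and (3.3, 1.3) after, so it travelled √(1.5² + 0.6²) ≈ 1.6 units.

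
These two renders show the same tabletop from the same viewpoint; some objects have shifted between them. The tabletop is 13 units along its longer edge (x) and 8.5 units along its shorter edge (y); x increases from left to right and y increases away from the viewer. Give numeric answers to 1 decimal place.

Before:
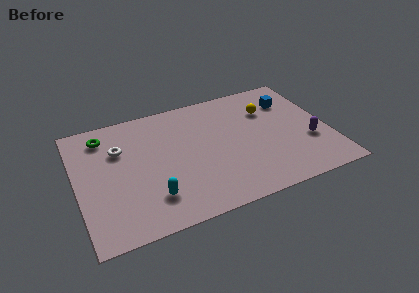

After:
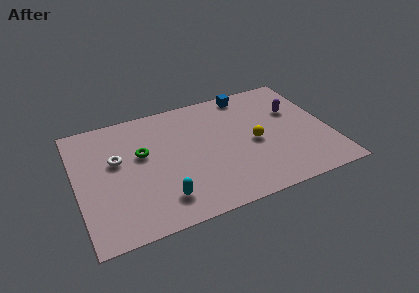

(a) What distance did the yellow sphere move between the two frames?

2.3

The yellow sphere moved from about (10.1, 6.0) to (9.1, 3.9), a distance of √(1.0² + 2.1²) ≈ 2.3.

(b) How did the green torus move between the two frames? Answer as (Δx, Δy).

(1.8, -1.9)

The green torus was at about (1.6, 7.0) and moved to about (3.4, 5.1).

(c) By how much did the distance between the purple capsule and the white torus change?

-0.7

They were about 10.0 units apart before and 9.3 after — 0.7 units closer together.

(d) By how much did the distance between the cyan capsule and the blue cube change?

-1.0

They were about 8.8 units apart before and 7.8 after — 1.0 units closer together.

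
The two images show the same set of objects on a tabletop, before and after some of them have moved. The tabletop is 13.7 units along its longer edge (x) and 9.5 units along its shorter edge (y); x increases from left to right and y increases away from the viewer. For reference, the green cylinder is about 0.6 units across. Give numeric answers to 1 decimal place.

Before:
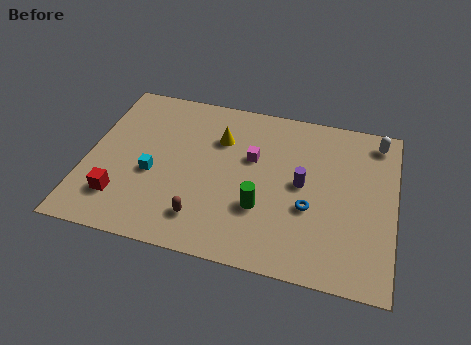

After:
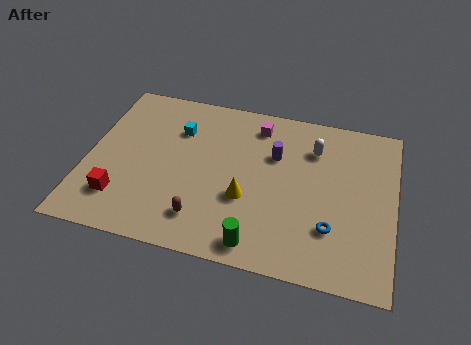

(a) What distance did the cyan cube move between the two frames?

3.0

The cyan cube was near (3.0, 3.9) before and (3.9, 6.8) after, so it travelled √(0.9² + 2.9²) ≈ 3.0 units.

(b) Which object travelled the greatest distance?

the yellow cone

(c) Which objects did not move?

the brown capsule and the red cube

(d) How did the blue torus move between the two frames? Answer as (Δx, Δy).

(1.0, -0.9)

The blue torus was at about (10.0, 3.6) and moved to about (11.0, 2.7).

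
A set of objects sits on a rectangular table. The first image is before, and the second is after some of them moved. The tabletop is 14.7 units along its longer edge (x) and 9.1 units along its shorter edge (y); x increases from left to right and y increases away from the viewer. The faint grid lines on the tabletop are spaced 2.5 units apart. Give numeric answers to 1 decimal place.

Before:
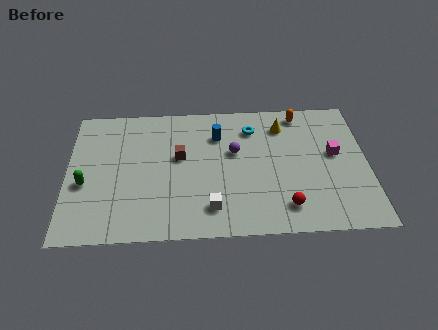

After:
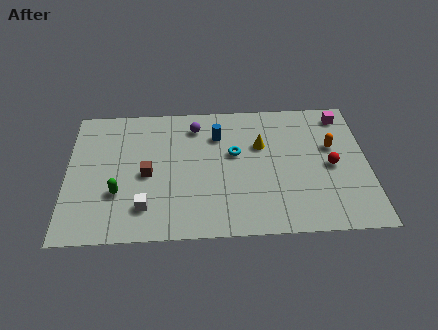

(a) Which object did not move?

the blue cylinder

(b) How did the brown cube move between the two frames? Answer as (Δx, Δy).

(-1.6, -1.1)

The brown cube started near (5.5, 5.3) and ended near (3.9, 4.2).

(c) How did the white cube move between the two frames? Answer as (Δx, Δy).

(-3.2, 0.2)

From the two frames, the white cube sits at roughly (7.0, 1.8) before and (3.8, 2.0) after.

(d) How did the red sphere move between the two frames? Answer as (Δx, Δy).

(2.3, 2.6)

From the two frames, the red sphere sits at roughly (10.6, 1.7) before and (12.9, 4.3) after.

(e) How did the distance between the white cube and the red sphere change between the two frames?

+5.8

The distance was about 3.6 in the first image and 9.4 in the second, so they moved 5.8 units further apart.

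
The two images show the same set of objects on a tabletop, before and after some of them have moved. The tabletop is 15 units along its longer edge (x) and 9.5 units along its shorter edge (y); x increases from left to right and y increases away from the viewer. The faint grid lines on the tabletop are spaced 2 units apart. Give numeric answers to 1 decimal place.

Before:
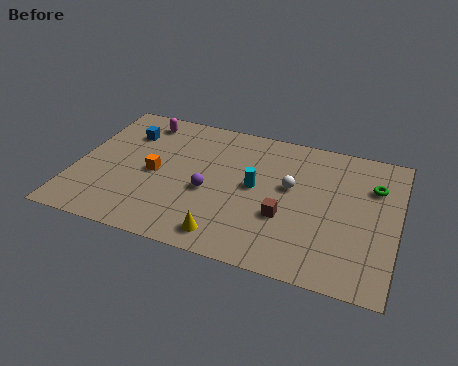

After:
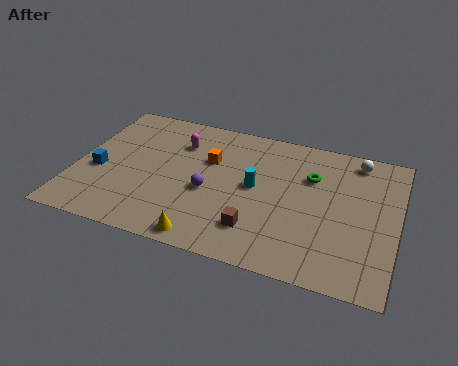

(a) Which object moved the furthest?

the white sphere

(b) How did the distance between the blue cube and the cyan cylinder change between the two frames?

+0.8

The distance was about 6.6 in the first image and 7.4 in the second, so they moved 0.8 units further apart.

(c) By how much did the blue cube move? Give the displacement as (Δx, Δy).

(-1.0, -3.1)

The blue cube was at about (2.1, 7.0) and moved to about (1.1, 3.9).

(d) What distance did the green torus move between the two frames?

2.9

The green torus was near (13.8, 6.7) before and (10.9, 6.5) after, so it travelled √(2.9² + 0.2²) ≈ 2.9 units.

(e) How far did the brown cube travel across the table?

1.7

From (9.9, 3.4) to (8.7, 2.2), the brown cube covered √(1.2² + 1.2²) ≈ 1.7 units.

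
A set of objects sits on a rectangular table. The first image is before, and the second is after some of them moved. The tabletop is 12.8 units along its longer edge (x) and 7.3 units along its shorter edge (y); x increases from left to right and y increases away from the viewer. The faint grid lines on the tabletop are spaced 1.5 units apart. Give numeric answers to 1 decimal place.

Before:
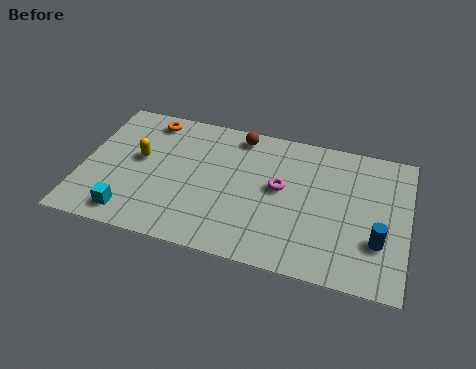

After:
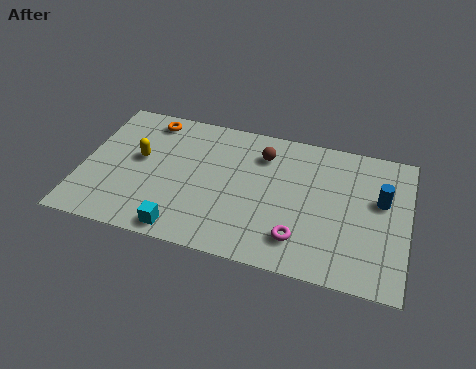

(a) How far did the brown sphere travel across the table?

1.3

From (6.0, 6.4) to (7.0, 5.6), the brown sphere covered √(1.0² + 0.8²) ≈ 1.3 units.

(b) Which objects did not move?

the orange torus and the yellow capsule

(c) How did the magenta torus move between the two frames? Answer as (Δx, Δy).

(0.9, -2.4)

From the two frames, the magenta torus sits at roughly (7.8, 4.0) before and (8.7, 1.6) after.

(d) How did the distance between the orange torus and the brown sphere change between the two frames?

+1.1

They were about 3.6 units apart before and 4.7 after — 1.1 units further apart.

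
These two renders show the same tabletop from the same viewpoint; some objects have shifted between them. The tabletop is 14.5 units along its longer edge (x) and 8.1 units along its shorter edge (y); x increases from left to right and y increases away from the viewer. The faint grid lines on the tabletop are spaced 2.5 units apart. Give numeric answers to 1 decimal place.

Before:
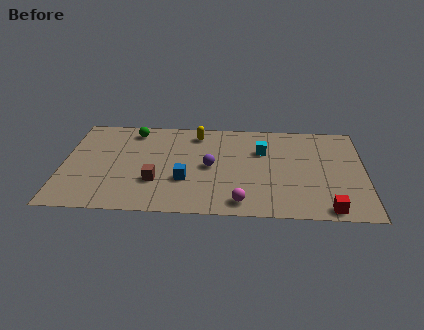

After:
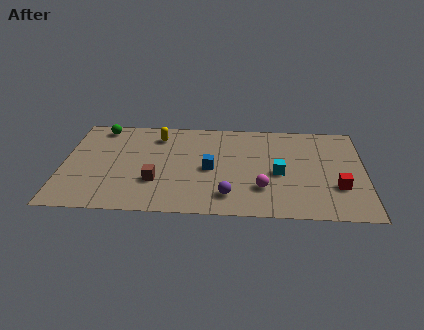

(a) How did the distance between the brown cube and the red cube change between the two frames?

+0.3

Before: roughly 8.4 units apart; after: 8.7. That's 0.3 units further apart.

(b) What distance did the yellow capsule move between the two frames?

1.9

From (6.4, 6.8) to (4.5, 6.5), the yellow capsule covered √(1.9² + 0.3²) ≈ 1.9 units.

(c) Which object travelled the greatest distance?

the purple sphere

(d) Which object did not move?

the brown cube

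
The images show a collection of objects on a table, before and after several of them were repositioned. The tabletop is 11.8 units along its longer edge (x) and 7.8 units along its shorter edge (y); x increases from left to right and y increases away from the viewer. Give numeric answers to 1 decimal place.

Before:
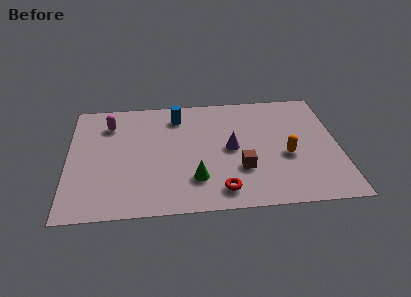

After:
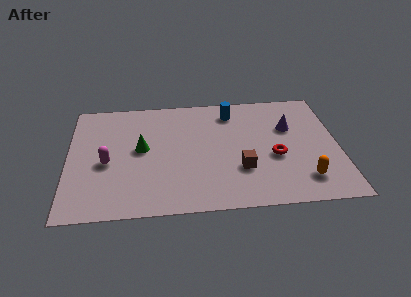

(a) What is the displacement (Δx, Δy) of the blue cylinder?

(2.4, 0.1)

The blue cylinder started near (4.8, 6.3) and ended near (7.2, 6.4).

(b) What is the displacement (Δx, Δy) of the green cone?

(-2.3, 2.2)

From the two frames, the green cone sits at roughly (5.5, 2.0) before and (3.2, 4.2) after.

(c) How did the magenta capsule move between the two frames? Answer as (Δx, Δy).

(-0.1, -2.6)

From the two frames, the magenta capsule sits at roughly (1.8, 6.0) before and (1.7, 3.4) after.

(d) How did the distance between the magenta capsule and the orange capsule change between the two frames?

+0.5

Before: roughly 8.2 units apart; after: 8.7. That's 0.5 units further apart.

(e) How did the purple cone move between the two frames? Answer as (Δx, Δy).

(2.6, 1.2)

From the two frames, the purple cone sits at roughly (7.1, 3.9) before and (9.7, 5.1) after.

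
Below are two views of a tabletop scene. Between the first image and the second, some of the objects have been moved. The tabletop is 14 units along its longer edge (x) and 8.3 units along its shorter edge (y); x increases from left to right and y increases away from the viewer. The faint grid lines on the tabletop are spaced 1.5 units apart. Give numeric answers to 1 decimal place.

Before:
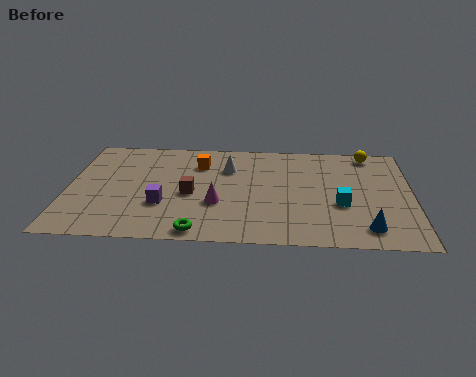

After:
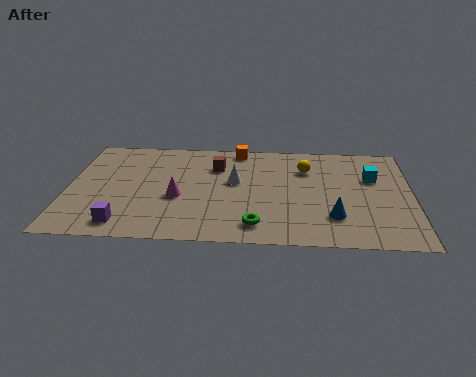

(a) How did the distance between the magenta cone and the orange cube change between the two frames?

+1.5

The distance was about 3.3 in the first image and 4.8 in the second, so they moved 1.5 units further apart.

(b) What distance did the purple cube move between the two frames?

2.2

From (3.9, 2.8) to (2.4, 1.2), the purple cube covered √(1.5² + 1.6²) ≈ 2.2 units.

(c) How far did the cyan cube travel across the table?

2.6

The cyan cube was near (11.1, 3.2) before and (12.4, 5.4) after, so it travelled √(1.3² + 2.2²) ≈ 2.6 units.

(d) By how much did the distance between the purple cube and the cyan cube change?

+3.6

They were about 7.2 units apart before and 10.8 after — 3.6 units further apart.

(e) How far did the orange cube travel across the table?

2.1

The orange cube was near (5.3, 6.2) before and (6.9, 7.5) after, so it travelled √(1.6² + 1.3²) ≈ 2.1 units.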